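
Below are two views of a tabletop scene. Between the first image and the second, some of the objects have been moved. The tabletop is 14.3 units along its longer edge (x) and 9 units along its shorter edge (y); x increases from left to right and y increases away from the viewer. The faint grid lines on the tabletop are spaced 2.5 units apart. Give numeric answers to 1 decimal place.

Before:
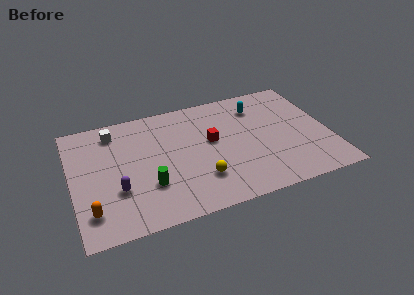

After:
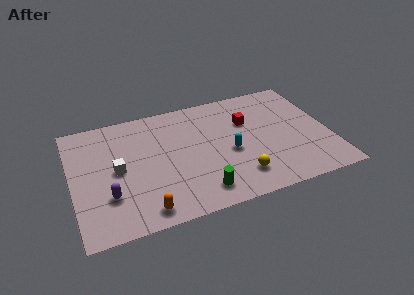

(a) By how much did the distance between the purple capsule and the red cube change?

+2.9

They were about 5.8 units apart before and 8.7 after — 2.9 units further apart.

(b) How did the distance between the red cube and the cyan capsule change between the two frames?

-1.0

Before: roughly 3.4 units apart; after: 2.4. That's 1.0 units closer together.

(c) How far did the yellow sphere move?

2.2

From (6.9, 2.4) to (9.0, 1.9), the yellow sphere covered √(2.1² + 0.5²) ≈ 2.2 units.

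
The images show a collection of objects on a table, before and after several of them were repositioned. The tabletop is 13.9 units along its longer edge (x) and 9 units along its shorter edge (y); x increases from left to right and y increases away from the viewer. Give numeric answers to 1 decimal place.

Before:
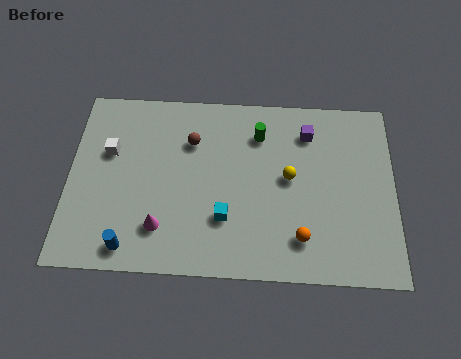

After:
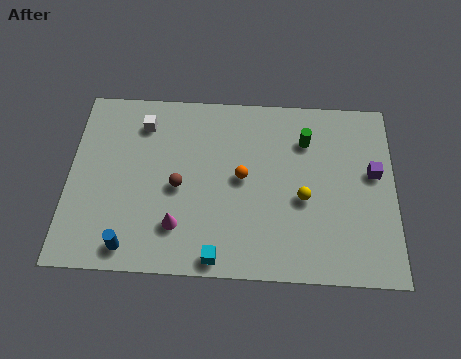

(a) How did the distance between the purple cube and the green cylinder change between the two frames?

+1.2

Before: roughly 2.1 units apart; after: 3.3. That's 1.2 units further apart.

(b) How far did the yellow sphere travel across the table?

1.2

From (9.4, 4.8) to (10.0, 3.8), the yellow sphere covered √(0.6² + 1.0²) ≈ 1.2 units.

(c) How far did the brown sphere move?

2.4

The brown sphere was near (5.2, 6.4) before and (4.7, 4.1) after, so it travelled √(0.5² + 2.3²) ≈ 2.4 units.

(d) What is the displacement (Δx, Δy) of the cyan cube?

(-0.3, -1.9)

The cyan cube was at about (6.7, 2.7) and moved to about (6.4, 0.8).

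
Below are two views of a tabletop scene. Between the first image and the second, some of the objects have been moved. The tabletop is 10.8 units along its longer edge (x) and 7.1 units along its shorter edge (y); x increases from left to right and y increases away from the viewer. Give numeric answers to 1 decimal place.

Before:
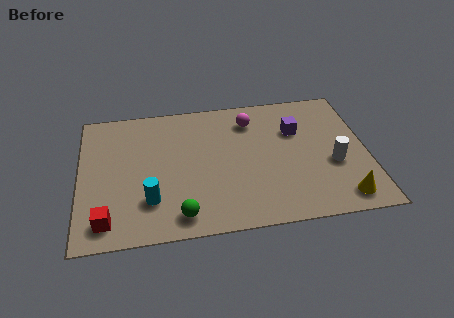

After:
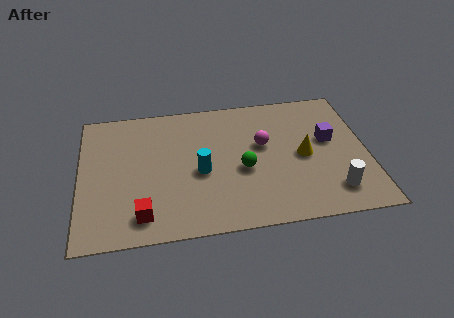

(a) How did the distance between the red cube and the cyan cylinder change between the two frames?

+1.1

Before: roughly 1.8 units apart; after: 2.9. That's 1.1 units further apart.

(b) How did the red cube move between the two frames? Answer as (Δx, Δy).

(1.3, 0.1)

The red cube was at about (1.0, 1.1) and moved to about (2.3, 1.2).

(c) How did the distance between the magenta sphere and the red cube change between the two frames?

-1.6

Before: roughly 7.1 units apart; after: 5.5. That's 1.6 units closer together.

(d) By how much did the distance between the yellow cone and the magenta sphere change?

-3.9

The distance was about 5.6 in the first image and 1.7 in the second, so they moved 3.9 units closer together.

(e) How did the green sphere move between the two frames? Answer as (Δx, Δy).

(2.4, 2.0)

From the two frames, the green sphere sits at roughly (3.7, 1.0) before and (6.1, 3.0) after.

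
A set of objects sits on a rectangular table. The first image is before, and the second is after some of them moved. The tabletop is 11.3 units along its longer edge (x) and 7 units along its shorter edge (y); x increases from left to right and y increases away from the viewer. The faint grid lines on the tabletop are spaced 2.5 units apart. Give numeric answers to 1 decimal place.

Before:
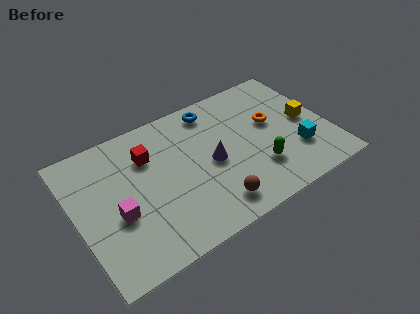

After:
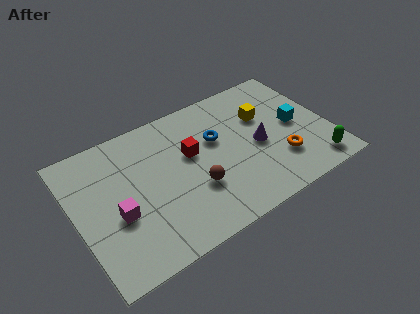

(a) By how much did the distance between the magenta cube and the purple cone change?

+2.1

Before: roughly 4.3 units apart; after: 6.4. That's 2.1 units further apart.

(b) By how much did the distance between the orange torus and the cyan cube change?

-0.4

Before: roughly 2.2 units apart; after: 1.8. That's 0.4 units closer together.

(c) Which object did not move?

the magenta cube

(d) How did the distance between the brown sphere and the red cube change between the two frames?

-2.6

The distance was about 4.4 in the first image and 1.8 in the second, so they moved 2.6 units closer together.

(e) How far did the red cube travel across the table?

2.0

The red cube was near (3.4, 5.0) before and (5.2, 4.2) after, so it travelled √(1.8² + 0.8²) ≈ 2.0 units.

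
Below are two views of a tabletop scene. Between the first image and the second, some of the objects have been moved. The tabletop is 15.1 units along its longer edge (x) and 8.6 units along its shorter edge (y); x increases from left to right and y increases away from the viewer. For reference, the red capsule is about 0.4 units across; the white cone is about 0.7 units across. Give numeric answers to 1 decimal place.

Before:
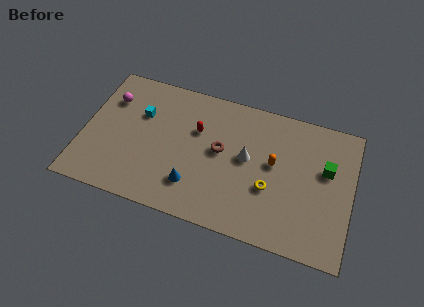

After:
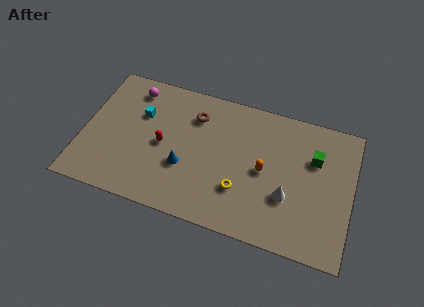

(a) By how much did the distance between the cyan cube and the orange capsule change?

-0.4

The distance was about 7.7 in the first image and 7.3 in the second, so they moved 0.4 units closer together.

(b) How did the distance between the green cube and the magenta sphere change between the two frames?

-1.8

They were about 12.3 units apart before and 10.5 after — 1.8 units closer together.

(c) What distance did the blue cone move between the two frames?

1.2

The blue cone was near (6.4, 2.1) before and (5.8, 3.1) after, so it travelled √(0.6² + 1.0²) ≈ 1.2 units.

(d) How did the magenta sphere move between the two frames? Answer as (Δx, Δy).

(1.2, 1.0)

The magenta sphere was at about (1.3, 6.2) and moved to about (2.5, 7.2).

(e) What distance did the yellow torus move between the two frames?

1.7

The yellow torus moved from about (10.6, 3.2) to (9.0, 2.6), a distance of √(1.6² + 0.6²) ≈ 1.7.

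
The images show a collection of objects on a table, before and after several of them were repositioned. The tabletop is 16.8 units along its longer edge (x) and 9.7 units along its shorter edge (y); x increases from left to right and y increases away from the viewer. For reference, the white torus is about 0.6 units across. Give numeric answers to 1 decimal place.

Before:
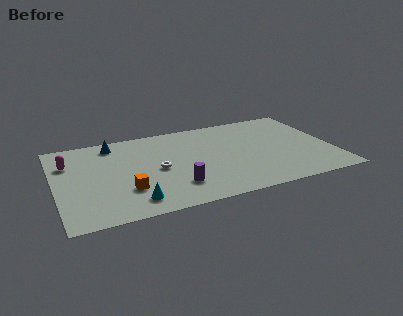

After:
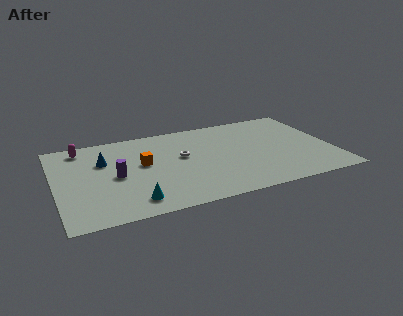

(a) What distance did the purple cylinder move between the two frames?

4.0

The purple cylinder was near (7.0, 2.4) before and (3.6, 4.6) after, so it travelled √(3.4² + 2.2²) ≈ 4.0 units.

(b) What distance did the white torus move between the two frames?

1.9

From (6.1, 4.6) to (7.7, 5.6), the white torus covered √(1.6² + 1.0²) ≈ 1.9 units.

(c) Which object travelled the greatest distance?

the purple cylinder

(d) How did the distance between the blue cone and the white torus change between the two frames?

+0.4

The distance was about 4.4 in the first image and 4.8 in the second, so they moved 0.4 units further apart.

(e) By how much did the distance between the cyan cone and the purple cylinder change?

+0.4

Before: roughly 2.7 units apart; after: 3.1. That's 0.4 units further apart.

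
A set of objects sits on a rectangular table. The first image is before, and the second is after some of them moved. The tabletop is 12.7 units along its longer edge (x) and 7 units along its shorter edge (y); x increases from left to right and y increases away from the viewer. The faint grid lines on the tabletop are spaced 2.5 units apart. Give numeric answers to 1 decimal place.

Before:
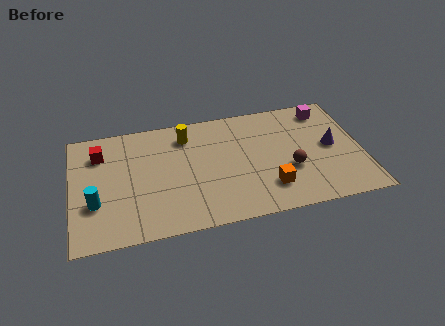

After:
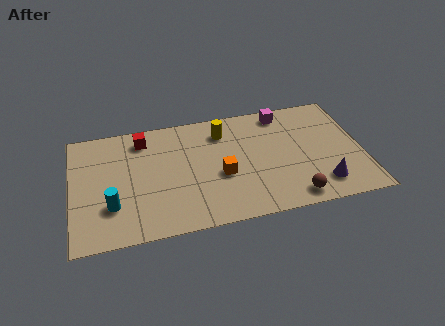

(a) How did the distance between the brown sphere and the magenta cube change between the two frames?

+1.4

The distance was about 3.8 in the first image and 5.2 in the second, so they moved 1.4 units further apart.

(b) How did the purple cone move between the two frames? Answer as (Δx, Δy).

(-0.6, -2.2)

From the two frames, the purple cone sits at roughly (11.4, 3.6) before and (10.8, 1.4) after.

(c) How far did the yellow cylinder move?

1.6

From (5.1, 5.6) to (6.7, 5.5), the yellow cylinder covered √(1.6² + 0.1²) ≈ 1.6 units.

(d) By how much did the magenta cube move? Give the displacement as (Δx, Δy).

(-1.9, 0.2)

The magenta cube started near (11.3, 5.9) and ended near (9.4, 6.1).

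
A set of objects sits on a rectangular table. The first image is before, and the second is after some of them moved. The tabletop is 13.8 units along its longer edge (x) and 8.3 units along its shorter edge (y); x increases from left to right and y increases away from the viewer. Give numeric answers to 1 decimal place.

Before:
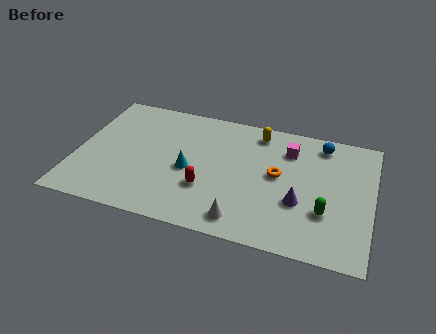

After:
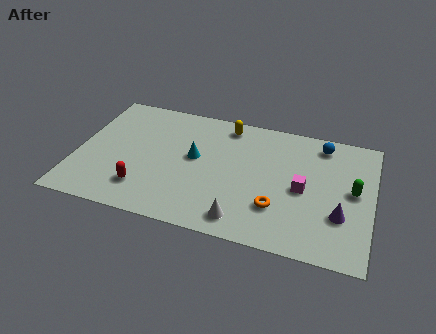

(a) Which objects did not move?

the white cone and the blue sphere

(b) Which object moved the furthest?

the red capsule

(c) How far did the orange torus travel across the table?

2.1

From (9.4, 4.5) to (9.5, 2.4), the orange torus covered √(0.1² + 2.1²) ≈ 2.1 units.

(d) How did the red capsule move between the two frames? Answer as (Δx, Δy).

(-2.9, -0.8)

From the two frames, the red capsule sits at roughly (6.2, 2.7) before and (3.3, 1.9) after.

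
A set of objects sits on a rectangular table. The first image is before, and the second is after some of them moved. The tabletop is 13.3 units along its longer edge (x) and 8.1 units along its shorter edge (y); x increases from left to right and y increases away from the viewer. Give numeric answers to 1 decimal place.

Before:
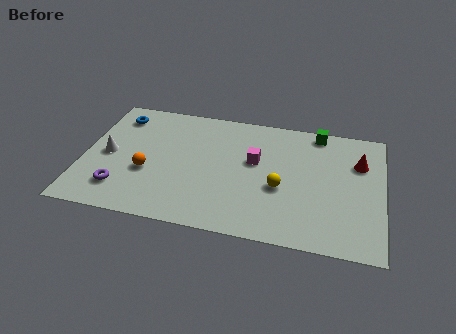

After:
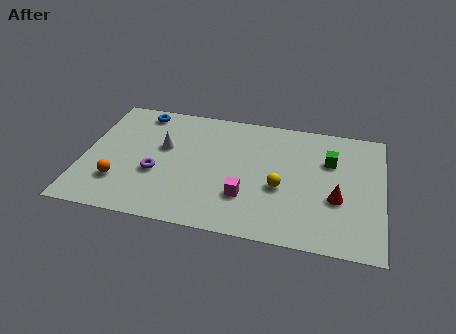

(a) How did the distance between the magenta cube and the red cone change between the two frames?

-0.6

Before: roughly 4.7 units apart; after: 4.1. That's 0.6 units closer together.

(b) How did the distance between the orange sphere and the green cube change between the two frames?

+1.3

They were about 8.5 units apart before and 9.8 after — 1.3 units further apart.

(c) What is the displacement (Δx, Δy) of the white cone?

(2.4, 1.0)

The white cone started near (1.1, 3.9) and ended near (3.5, 4.9).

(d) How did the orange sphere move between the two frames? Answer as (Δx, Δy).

(-1.2, -0.9)

The orange sphere started near (2.9, 3.1) and ended near (1.7, 2.2).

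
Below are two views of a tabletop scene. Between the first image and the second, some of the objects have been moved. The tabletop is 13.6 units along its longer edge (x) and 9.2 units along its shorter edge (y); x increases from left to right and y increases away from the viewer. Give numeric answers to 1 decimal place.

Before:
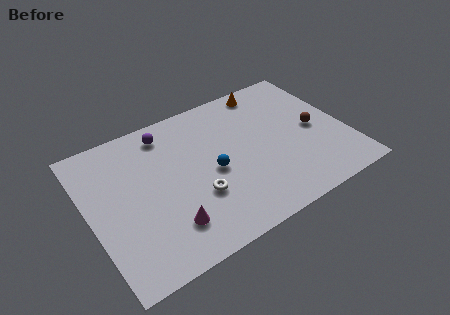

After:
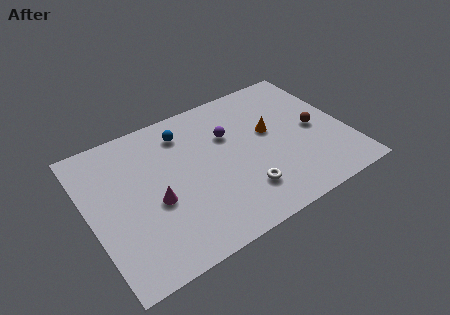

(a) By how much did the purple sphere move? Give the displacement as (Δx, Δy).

(3.1, -1.7)

The purple sphere started near (4.5, 7.8) and ended near (7.6, 6.1).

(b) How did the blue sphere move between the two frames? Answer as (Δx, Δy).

(-1.0, 3.2)

The blue sphere started near (6.4, 4.2) and ended near (5.4, 7.4).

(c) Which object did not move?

the brown sphere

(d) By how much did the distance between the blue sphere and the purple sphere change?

-1.5

They were about 4.1 units apart before and 2.6 after — 1.5 units closer together.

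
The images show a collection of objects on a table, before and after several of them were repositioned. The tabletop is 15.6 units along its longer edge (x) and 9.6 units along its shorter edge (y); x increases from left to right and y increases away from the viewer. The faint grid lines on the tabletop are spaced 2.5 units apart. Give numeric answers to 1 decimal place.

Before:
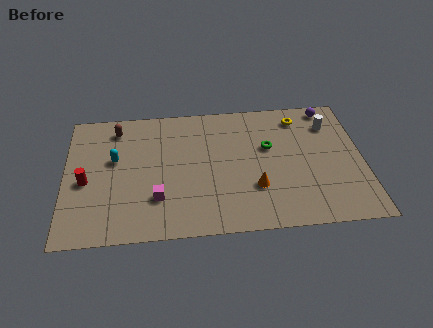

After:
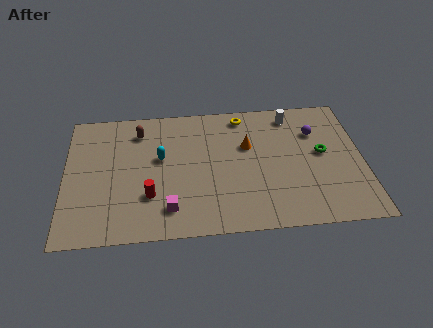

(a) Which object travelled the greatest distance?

the red cylinder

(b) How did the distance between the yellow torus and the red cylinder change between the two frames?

-4.5

The distance was about 11.9 in the first image and 7.4 in the second, so they moved 4.5 units closer together.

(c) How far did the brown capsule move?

1.2

From (2.7, 8.0) to (3.9, 7.7), the brown capsule covered √(1.2² + 0.3²) ≈ 1.2 units.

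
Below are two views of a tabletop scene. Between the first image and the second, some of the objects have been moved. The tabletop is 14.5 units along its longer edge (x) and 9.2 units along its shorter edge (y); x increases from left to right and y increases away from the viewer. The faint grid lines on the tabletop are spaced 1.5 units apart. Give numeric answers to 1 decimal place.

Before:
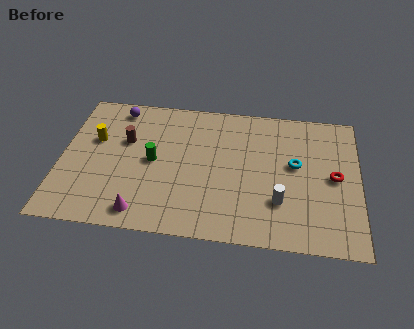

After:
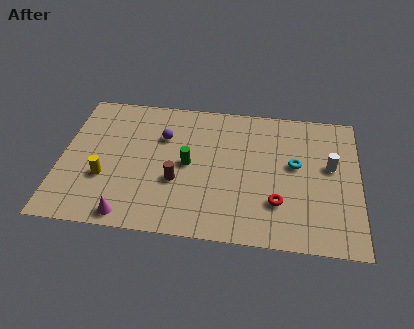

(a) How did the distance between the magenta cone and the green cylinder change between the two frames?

+1.2

Before: roughly 3.4 units apart; after: 4.6. That's 1.2 units further apart.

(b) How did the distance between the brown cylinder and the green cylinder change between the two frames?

-0.5

The distance was about 1.8 in the first image and 1.3 in the second, so they moved 0.5 units closer together.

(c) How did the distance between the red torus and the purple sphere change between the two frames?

-4.4

They were about 11.2 units apart before and 6.8 after — 4.4 units closer together.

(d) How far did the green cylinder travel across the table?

1.7

The green cylinder was near (4.5, 4.6) before and (6.2, 4.6) after, so it travelled √(1.7² + 0.0²) ≈ 1.7 units.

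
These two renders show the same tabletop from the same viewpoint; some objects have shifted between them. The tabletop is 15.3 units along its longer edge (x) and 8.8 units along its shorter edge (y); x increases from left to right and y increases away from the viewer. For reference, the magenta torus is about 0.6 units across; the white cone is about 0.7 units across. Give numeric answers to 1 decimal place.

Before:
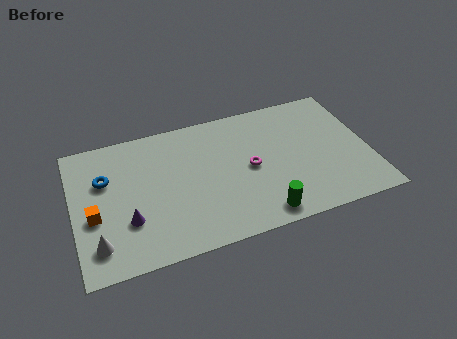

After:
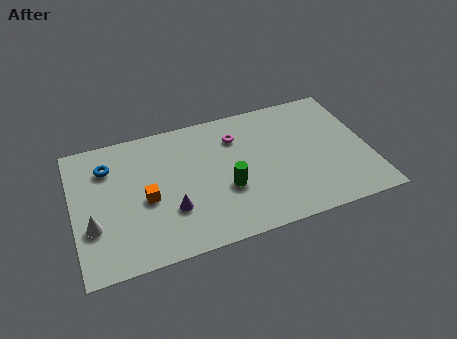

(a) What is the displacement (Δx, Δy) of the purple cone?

(2.2, 0.0)

From the two frames, the purple cone sits at roughly (2.7, 2.8) before and (4.9, 2.8) after.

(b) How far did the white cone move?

1.2

The white cone was near (1.1, 1.8) before and (0.9, 3.0) after, so it travelled √(0.2² + 1.2²) ≈ 1.2 units.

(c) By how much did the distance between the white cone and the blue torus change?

-0.3

Before: roughly 4.0 units apart; after: 3.7. That's 0.3 units closer together.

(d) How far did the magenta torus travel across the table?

2.4

The magenta torus moved from about (9.1, 4.3) to (8.6, 6.6), a distance of √(0.5² + 2.3²) ≈ 2.4.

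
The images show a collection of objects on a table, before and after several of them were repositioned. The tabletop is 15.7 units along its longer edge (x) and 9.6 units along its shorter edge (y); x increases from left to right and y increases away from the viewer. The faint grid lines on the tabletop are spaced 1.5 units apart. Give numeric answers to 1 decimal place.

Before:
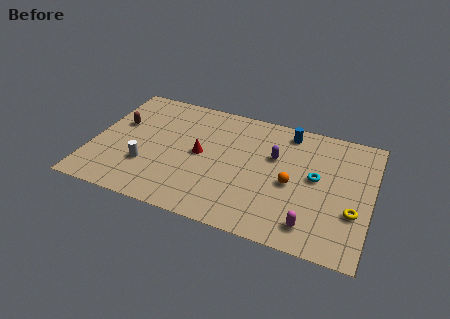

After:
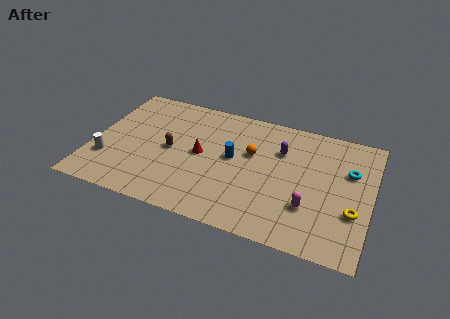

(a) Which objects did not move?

the red cone and the yellow torus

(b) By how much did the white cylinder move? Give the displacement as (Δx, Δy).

(-2.2, -0.2)

The white cylinder was at about (3.2, 3.0) and moved to about (1.0, 2.8).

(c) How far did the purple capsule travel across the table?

0.7

The purple capsule moved from about (10.2, 6.1) to (10.5, 6.7), a distance of √(0.3² + 0.6²) ≈ 0.7.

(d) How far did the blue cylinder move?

4.2

The blue cylinder was near (10.8, 8.3) before and (7.9, 5.2) after, so it travelled √(2.9² + 3.1²) ≈ 4.2 units.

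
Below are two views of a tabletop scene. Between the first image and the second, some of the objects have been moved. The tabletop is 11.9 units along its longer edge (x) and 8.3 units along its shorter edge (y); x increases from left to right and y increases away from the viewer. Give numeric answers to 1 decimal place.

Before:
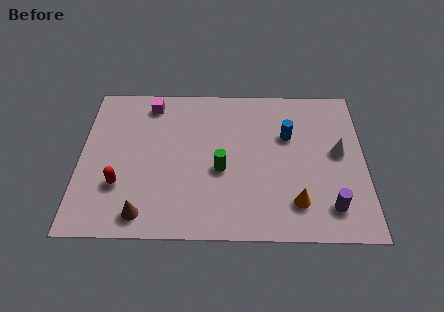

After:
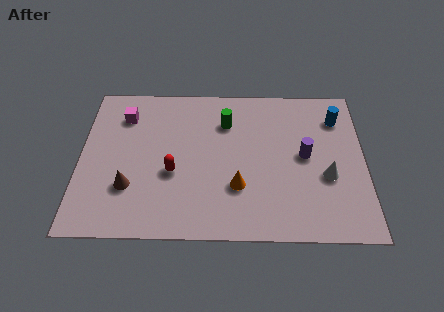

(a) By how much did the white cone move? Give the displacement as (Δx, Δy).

(-0.5, -1.3)

The white cone was at about (10.8, 4.5) and moved to about (10.3, 3.2).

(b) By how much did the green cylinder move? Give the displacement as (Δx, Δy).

(0.2, 2.6)

From the two frames, the green cylinder sits at roughly (5.9, 3.5) before and (6.1, 6.1) after.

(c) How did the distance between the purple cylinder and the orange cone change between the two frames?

+1.9

The distance was about 1.4 in the first image and 3.3 in the second, so they moved 1.9 units further apart.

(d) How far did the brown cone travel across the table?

1.5

The brown cone was near (2.7, 1.1) before and (2.1, 2.5) after, so it travelled √(0.6² + 1.4²) ≈ 1.5 units.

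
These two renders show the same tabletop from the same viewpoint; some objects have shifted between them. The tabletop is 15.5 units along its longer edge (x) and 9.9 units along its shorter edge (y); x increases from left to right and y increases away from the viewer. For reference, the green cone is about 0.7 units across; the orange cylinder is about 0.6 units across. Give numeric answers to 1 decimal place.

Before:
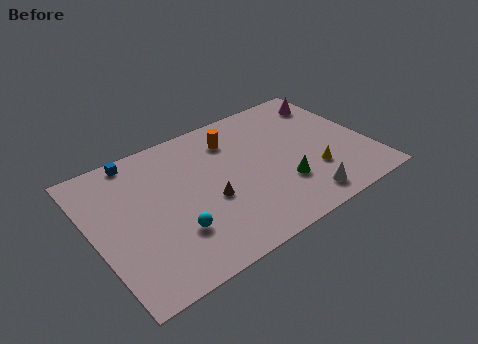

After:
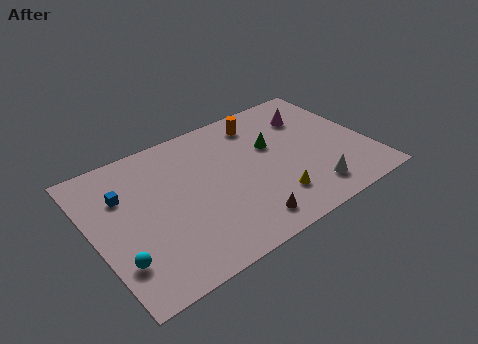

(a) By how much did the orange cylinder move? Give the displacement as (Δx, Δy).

(1.7, 0.5)

From the two frames, the orange cylinder sits at roughly (8.3, 7.7) before and (10.0, 8.2) after.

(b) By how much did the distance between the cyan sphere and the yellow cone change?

+0.6

They were about 8.0 units apart before and 8.6 after — 0.6 units further apart.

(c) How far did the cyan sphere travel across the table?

3.1

The cyan sphere moved from about (4.1, 2.9) to (1.0, 2.6), a distance of √(3.1² + 0.3²) ≈ 3.1.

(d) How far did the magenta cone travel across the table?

1.6

From (14.2, 8.0) to (12.8, 7.3), the magenta cone covered √(1.4² + 0.7²) ≈ 1.6 units.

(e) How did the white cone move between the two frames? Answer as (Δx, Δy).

(0.6, 0.4)

The white cone started near (11.1, 1.4) and ended near (11.7, 1.8).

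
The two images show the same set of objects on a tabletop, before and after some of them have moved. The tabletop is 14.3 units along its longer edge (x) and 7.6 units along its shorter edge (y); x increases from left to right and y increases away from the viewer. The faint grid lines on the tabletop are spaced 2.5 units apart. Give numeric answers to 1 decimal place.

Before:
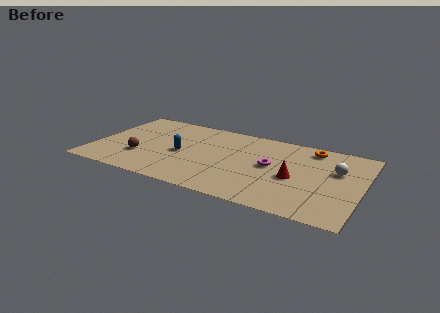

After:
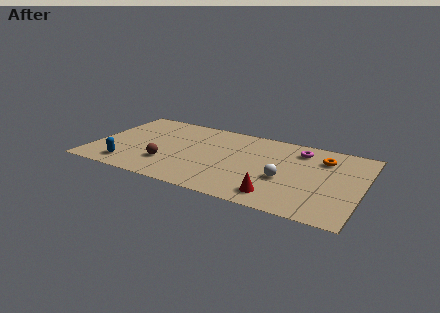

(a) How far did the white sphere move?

3.2

The white sphere moved from about (12.9, 4.8) to (10.3, 3.0), a distance of √(2.6² + 1.8²) ≈ 3.2.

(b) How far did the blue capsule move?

3.4

The blue capsule was near (4.7, 3.5) before and (2.1, 1.3) after, so it travelled √(2.6² + 2.2²) ≈ 3.4 units.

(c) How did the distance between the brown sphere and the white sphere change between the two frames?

-4.3

The distance was about 10.6 in the first image and 6.3 in the second, so they moved 4.3 units closer together.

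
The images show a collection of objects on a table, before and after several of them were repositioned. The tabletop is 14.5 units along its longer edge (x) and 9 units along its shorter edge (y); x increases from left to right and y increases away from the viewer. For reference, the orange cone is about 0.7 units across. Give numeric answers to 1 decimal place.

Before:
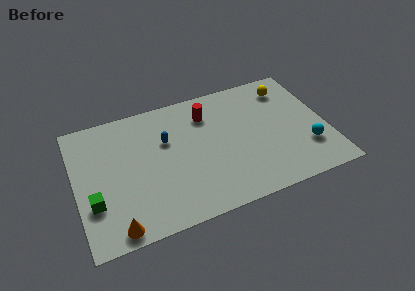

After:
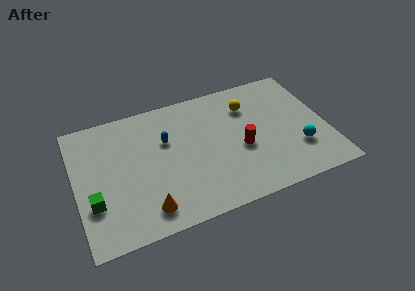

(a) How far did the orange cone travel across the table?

1.9

From (2.0, 0.9) to (3.8, 1.5), the orange cone covered √(1.8² + 0.6²) ≈ 1.9 units.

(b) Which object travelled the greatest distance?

the red cylinder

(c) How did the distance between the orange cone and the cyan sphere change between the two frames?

-2.3

They were about 11.3 units apart before and 9.0 after — 2.3 units closer together.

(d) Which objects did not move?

the blue capsule and the green cube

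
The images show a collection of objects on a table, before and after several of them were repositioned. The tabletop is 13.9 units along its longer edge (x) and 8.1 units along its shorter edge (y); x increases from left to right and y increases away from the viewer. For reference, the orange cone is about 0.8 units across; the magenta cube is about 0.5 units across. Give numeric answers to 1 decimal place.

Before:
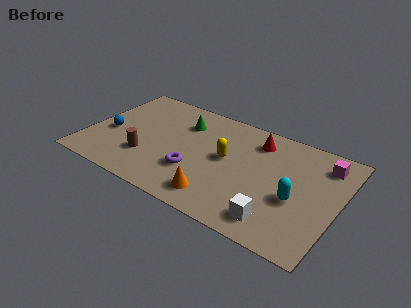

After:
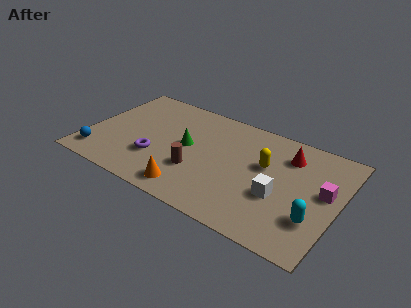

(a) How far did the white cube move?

1.7

From (10.9, 1.4) to (10.8, 3.1), the white cube covered √(0.1² + 1.7²) ≈ 1.7 units.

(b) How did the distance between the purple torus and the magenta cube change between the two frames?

+1.6

Before: roughly 7.7 units apart; after: 9.3. That's 1.6 units further apart.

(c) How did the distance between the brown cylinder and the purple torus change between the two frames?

-0.4

They were about 2.7 units apart before and 2.3 after — 0.4 units closer together.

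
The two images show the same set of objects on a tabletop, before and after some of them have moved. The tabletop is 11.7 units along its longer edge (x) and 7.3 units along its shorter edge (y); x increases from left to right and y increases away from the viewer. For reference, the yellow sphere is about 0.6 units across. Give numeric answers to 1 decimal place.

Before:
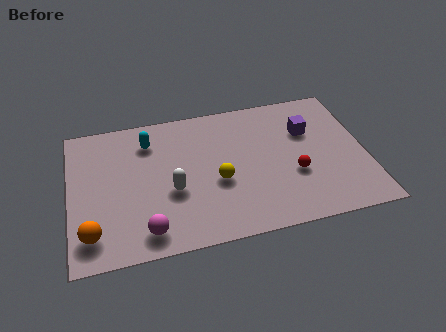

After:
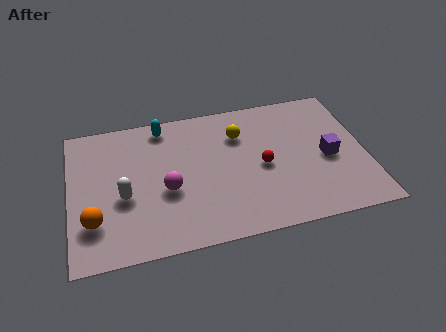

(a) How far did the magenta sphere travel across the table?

2.1

The magenta sphere was near (2.9, 1.1) before and (3.8, 3.0) after, so it travelled √(0.9² + 1.9²) ≈ 2.1 units.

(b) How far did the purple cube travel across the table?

1.7

From (9.5, 4.9) to (10.2, 3.3), the purple cube covered √(0.7² + 1.6²) ≈ 1.7 units.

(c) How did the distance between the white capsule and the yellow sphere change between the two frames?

+3.4

The distance was about 1.8 in the first image and 5.2 in the second, so they moved 3.4 units further apart.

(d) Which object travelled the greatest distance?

the yellow sphere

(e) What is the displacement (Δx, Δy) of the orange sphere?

(0.1, 0.6)

The orange sphere was at about (0.8, 1.4) and moved to about (0.9, 2.0).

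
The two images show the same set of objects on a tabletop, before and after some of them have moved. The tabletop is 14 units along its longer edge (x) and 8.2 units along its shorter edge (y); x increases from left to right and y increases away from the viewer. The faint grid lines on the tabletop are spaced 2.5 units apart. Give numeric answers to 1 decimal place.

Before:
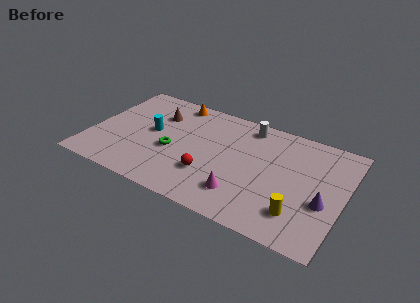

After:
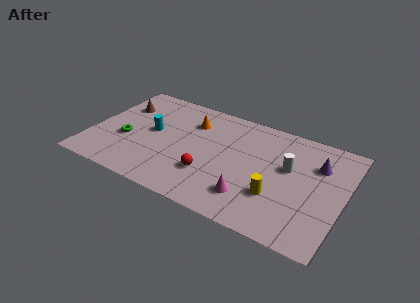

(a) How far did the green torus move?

2.6

The green torus was near (4.6, 3.4) before and (2.0, 3.2) after, so it travelled √(2.6² + 0.2²) ≈ 2.6 units.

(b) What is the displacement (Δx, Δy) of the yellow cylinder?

(-1.3, 0.7)

The yellow cylinder was at about (11.8, 1.9) and moved to about (10.5, 2.6).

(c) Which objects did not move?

the cyan cylinder and the red sphere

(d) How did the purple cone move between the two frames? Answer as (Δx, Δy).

(-0.6, 2.6)

The purple cone was at about (13.0, 3.2) and moved to about (12.4, 5.8).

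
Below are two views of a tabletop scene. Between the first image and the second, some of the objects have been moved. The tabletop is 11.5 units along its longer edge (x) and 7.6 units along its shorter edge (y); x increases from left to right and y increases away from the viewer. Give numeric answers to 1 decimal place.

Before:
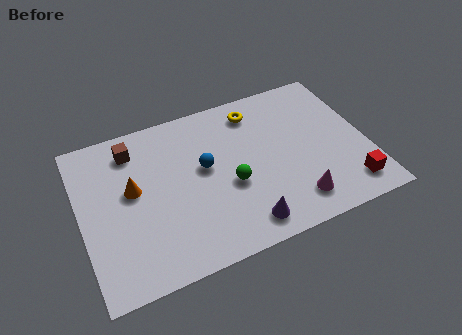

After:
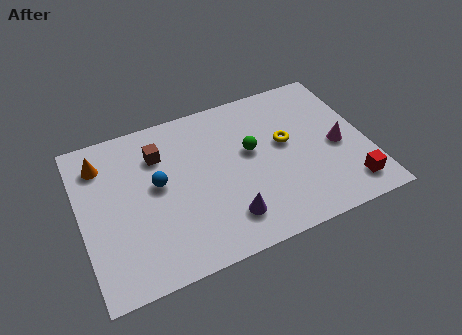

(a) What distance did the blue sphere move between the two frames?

1.9

From (5.0, 4.3) to (3.1, 4.2), the blue sphere covered √(1.9² + 0.1²) ≈ 1.9 units.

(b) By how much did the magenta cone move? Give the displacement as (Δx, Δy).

(2.0, 2.0)

From the two frames, the magenta cone sits at roughly (8.3, 1.4) before and (10.3, 3.4) after.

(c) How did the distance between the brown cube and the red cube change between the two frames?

-1.2

Before: roughly 9.6 units apart; after: 8.4. That's 1.2 units closer together.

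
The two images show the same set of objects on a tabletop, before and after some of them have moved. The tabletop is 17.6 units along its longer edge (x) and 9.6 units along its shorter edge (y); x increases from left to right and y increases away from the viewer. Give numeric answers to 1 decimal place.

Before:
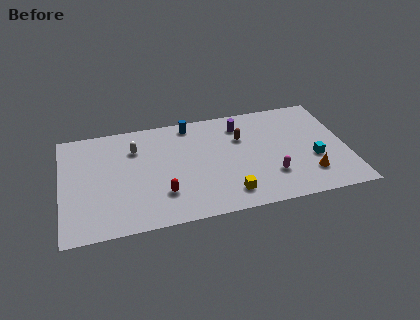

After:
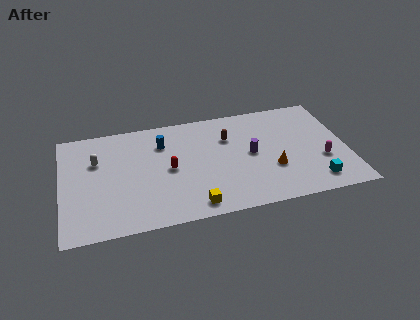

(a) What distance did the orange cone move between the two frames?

2.4

The orange cone moved from about (15.1, 2.3) to (12.9, 3.3), a distance of √(2.2² + 1.0²) ≈ 2.4.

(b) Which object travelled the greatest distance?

the magenta capsule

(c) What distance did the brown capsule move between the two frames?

0.8

The brown capsule moved from about (11.2, 6.5) to (10.4, 6.7), a distance of √(0.8² + 0.2²) ≈ 0.8.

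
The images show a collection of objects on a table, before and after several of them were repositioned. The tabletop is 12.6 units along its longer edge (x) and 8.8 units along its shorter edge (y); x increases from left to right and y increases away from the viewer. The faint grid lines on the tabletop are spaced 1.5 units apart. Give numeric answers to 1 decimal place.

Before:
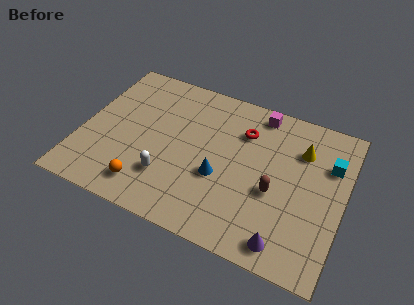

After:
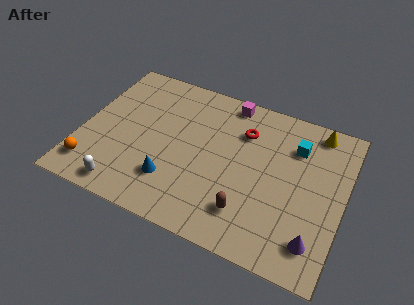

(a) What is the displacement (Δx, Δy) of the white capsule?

(-1.9, -1.4)

The white capsule started near (4.4, 2.4) and ended near (2.5, 1.0).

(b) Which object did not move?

the red torus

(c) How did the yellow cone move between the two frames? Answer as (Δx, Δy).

(0.6, 1.4)

The yellow cone was at about (10.4, 6.4) and moved to about (11.0, 7.8).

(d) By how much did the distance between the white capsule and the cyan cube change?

+1.1

They were about 8.3 units apart before and 9.4 after — 1.1 units further apart.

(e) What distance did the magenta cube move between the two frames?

1.5

The magenta cube moved from about (8.2, 7.8) to (6.7, 7.9), a distance of √(1.5² + 0.1²) ≈ 1.5.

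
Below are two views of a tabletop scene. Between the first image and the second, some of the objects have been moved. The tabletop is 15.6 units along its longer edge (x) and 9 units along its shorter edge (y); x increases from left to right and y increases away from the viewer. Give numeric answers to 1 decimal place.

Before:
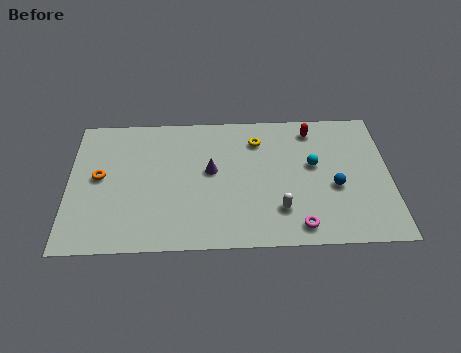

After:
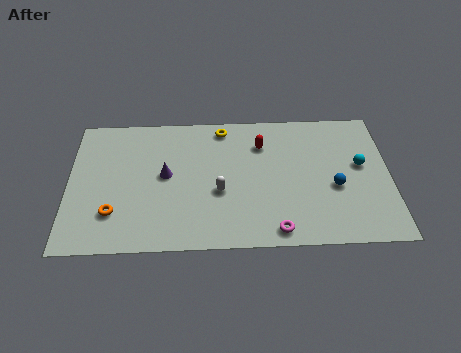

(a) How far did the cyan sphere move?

2.3

The cyan sphere moved from about (11.9, 5.2) to (14.2, 5.1), a distance of √(2.3² + 0.1²) ≈ 2.3.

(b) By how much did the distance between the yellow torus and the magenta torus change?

+1.2

They were about 6.1 units apart before and 7.3 after — 1.2 units further apart.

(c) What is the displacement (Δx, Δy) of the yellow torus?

(-1.7, 0.9)

The yellow torus started near (9.2, 7.0) and ended near (7.5, 7.9).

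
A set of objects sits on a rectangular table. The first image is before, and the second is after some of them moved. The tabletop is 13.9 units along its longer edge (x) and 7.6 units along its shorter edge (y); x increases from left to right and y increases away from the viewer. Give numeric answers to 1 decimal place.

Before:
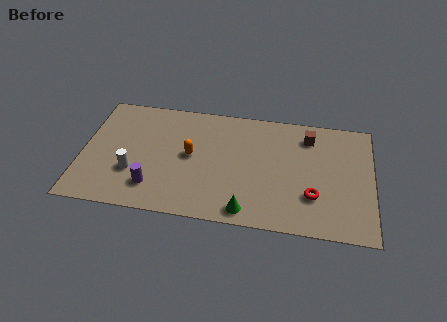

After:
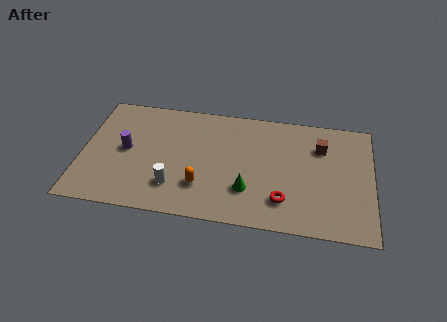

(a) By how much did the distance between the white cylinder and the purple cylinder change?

+1.8

They were about 1.3 units apart before and 3.1 after — 1.8 units further apart.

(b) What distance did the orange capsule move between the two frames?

2.0

The orange capsule moved from about (5.2, 4.0) to (5.8, 2.1), a distance of √(0.6² + 1.9²) ≈ 2.0.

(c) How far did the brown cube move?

0.8

The brown cube moved from about (10.8, 6.1) to (11.4, 5.5), a distance of √(0.6² + 0.6²) ≈ 0.8.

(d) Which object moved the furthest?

the purple cylinder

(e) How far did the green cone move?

1.3

The green cone moved from about (8.0, 0.9) to (8.0, 2.2), a distance of √(0.0² + 1.3²) ≈ 1.3.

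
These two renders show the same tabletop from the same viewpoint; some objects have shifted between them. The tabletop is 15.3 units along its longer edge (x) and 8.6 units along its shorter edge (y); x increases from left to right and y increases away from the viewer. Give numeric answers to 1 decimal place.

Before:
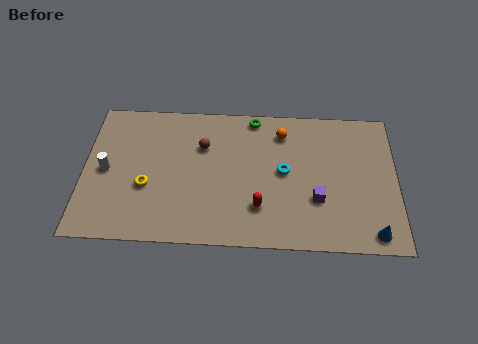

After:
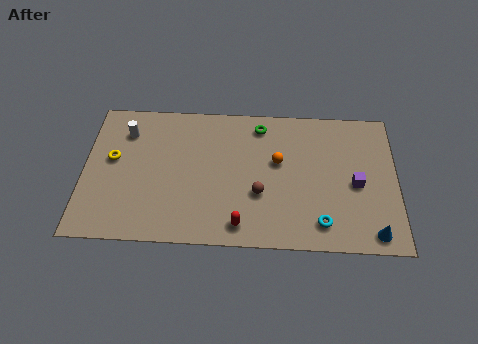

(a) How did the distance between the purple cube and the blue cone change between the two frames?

-0.3

The distance was about 3.3 in the first image and 3.0 in the second, so they moved 0.3 units closer together.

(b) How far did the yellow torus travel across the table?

2.3

The yellow torus moved from about (3.1, 3.3) to (1.4, 4.9), a distance of √(1.7² + 1.6²) ≈ 2.3.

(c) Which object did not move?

the blue cone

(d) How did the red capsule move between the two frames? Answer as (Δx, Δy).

(-0.9, -1.1)

The red capsule started near (8.6, 2.3) and ended near (7.7, 1.2).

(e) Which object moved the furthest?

the brown sphere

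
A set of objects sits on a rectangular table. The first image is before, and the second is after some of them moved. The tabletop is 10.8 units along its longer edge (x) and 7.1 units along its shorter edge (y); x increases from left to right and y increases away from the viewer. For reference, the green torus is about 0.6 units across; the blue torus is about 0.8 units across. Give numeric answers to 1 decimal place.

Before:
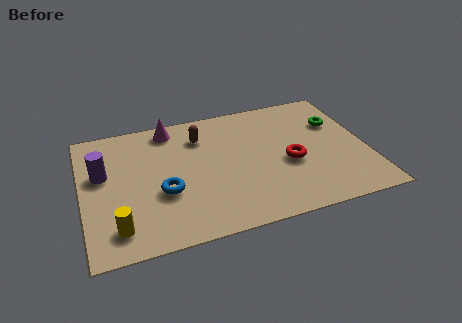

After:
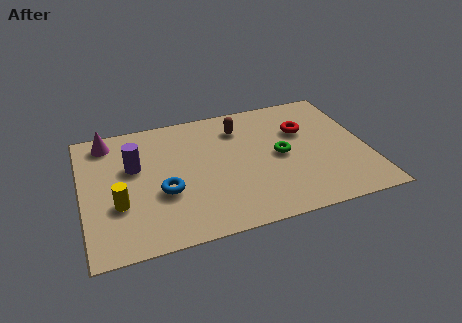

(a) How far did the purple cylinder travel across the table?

1.2

The purple cylinder was near (0.8, 4.3) before and (2.0, 4.4) after, so it travelled √(1.2² + 0.1²) ≈ 1.2 units.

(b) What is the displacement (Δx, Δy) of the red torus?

(0.7, 1.7)

From the two frames, the red torus sits at roughly (7.8, 3.0) before and (8.5, 4.7) after.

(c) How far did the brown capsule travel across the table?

1.5

From (4.6, 5.4) to (6.1, 5.5), the brown capsule covered √(1.5² + 0.1²) ≈ 1.5 units.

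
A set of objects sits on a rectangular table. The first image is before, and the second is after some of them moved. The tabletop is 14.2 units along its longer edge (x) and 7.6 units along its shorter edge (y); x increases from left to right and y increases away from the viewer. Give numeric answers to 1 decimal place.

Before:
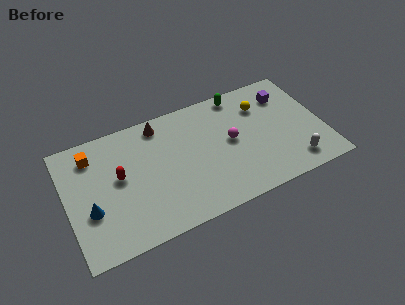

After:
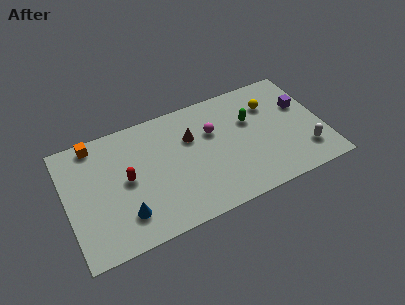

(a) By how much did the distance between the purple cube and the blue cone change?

-1.0

Before: roughly 11.6 units apart; after: 10.6. That's 1.0 units closer together.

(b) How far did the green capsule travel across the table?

1.9

The green capsule moved from about (9.9, 6.8) to (10.3, 4.9), a distance of √(0.4² + 1.9²) ≈ 1.9.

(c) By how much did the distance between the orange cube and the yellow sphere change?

+0.4

They were about 9.4 units apart before and 9.8 after — 0.4 units further apart.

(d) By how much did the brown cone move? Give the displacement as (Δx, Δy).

(1.6, -1.5)

The brown cone started near (5.4, 6.6) and ended near (7.0, 5.1).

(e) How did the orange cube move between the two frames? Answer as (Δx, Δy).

(0.2, 0.7)

The orange cube was at about (1.6, 6.1) and moved to about (1.8, 6.8).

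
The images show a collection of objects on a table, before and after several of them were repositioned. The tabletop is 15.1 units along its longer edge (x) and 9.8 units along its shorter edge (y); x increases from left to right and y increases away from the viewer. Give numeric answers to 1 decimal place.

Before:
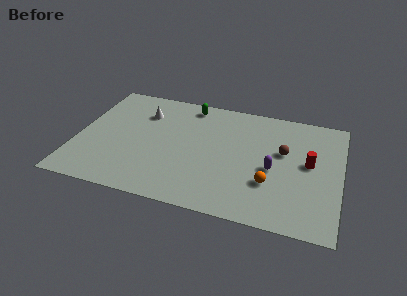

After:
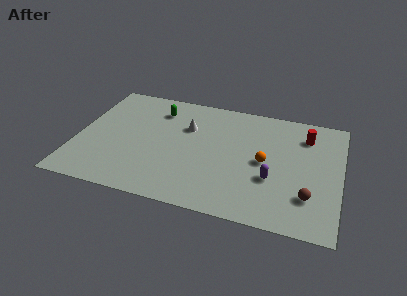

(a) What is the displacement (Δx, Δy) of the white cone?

(2.6, -0.6)

From the two frames, the white cone sits at roughly (3.6, 7.2) before and (6.2, 6.6) after.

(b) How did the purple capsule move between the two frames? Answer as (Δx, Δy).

(0.0, -0.8)

The purple capsule started near (11.3, 4.3) and ended near (11.3, 3.5).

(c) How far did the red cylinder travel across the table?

2.3

From (13.3, 5.3) to (13.0, 7.6), the red cylinder covered √(0.3² + 2.3²) ≈ 2.3 units.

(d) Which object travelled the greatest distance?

the brown sphere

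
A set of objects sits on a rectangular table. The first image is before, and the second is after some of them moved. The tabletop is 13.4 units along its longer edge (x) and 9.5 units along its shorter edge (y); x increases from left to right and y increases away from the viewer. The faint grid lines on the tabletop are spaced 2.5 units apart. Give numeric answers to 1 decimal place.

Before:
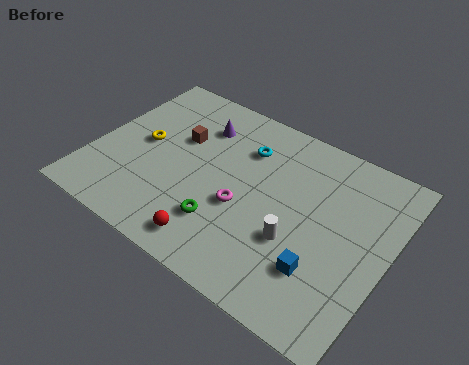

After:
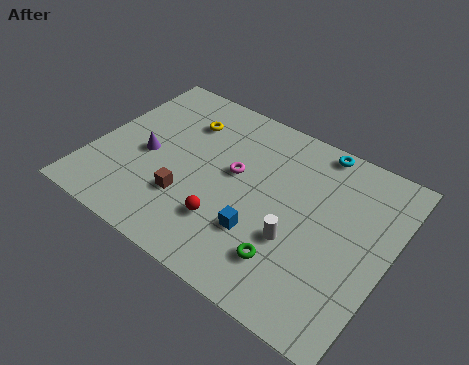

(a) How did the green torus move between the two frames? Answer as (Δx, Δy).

(3.0, -0.3)

The green torus started near (6.4, 2.5) and ended near (9.4, 2.2).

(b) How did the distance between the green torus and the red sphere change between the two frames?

+1.7

The distance was about 1.2 in the first image and 2.9 in the second, so they moved 1.7 units further apart.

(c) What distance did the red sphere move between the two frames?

1.3

The red sphere was near (6.2, 1.3) before and (6.5, 2.6) after, so it travelled √(0.3² + 1.3²) ≈ 1.3 units.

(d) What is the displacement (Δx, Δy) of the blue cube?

(-2.8, 0.3)

The blue cube started near (10.8, 2.6) and ended near (8.0, 2.9).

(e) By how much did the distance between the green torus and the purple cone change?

+2.2

They were about 5.1 units apart before and 7.3 after — 2.2 units further apart.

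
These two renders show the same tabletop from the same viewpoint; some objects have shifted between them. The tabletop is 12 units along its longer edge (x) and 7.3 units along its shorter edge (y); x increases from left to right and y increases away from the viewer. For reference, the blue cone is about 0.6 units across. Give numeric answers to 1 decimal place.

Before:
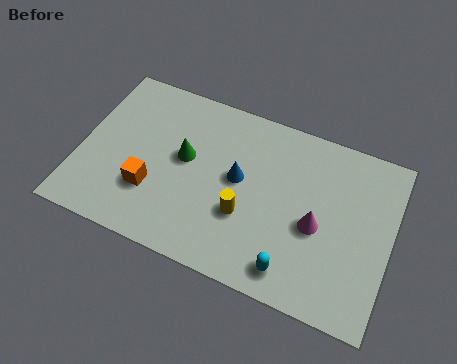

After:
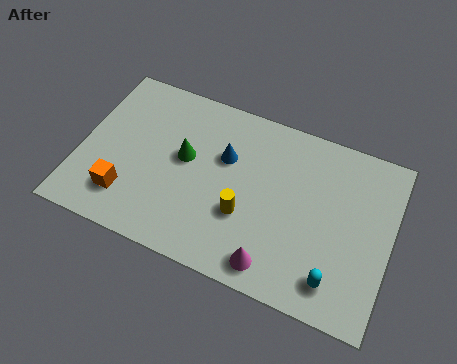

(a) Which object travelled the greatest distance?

the magenta cone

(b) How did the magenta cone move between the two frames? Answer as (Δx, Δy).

(-1.4, -2.2)

The magenta cone was at about (9.2, 3.2) and moved to about (7.8, 1.0).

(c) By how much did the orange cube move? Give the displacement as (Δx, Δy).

(-0.9, -0.6)

The orange cube was at about (2.9, 2.3) and moved to about (2.0, 1.7).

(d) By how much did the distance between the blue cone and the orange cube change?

+1.0

They were about 3.6 units apart before and 4.6 after — 1.0 units further apart.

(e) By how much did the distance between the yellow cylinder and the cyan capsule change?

+1.3

They were about 2.5 units apart before and 3.8 after — 1.3 units further apart.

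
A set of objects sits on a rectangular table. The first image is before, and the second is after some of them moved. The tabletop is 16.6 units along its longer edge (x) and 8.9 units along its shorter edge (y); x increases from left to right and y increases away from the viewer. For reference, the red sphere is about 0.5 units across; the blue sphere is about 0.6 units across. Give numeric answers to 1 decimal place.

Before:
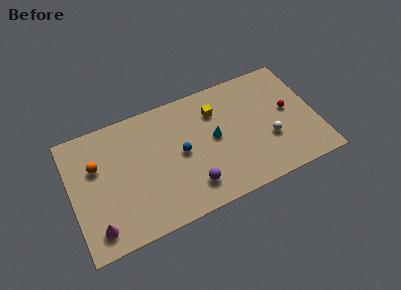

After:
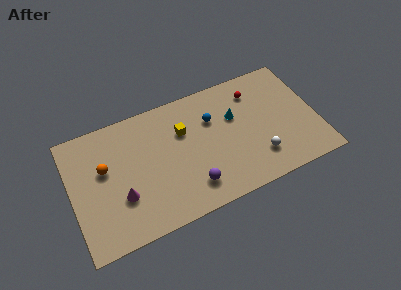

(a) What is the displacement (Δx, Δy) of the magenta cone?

(1.8, 1.5)

The magenta cone started near (1.4, 1.5) and ended near (3.2, 3.0).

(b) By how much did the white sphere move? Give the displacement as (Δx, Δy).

(-0.9, -1.0)

The white sphere started near (13.3, 3.2) and ended near (12.4, 2.2).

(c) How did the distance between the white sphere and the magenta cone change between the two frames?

-2.8

They were about 12.0 units apart before and 9.2 after — 2.8 units closer together.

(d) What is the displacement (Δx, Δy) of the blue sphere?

(2.3, 1.6)

From the two frames, the blue sphere sits at roughly (7.4, 4.5) before and (9.7, 6.1) after.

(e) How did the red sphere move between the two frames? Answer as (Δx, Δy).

(-2.1, 2.2)

The red sphere started near (14.8, 4.8) and ended near (12.7, 7.0).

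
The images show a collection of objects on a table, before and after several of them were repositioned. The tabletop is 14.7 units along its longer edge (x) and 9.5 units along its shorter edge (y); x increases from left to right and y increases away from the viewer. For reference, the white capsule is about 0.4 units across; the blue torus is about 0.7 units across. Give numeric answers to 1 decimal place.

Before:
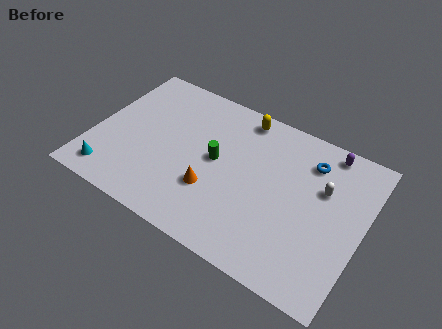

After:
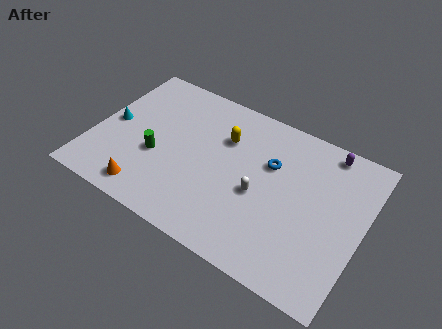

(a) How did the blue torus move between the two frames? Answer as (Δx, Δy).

(-2.0, -1.2)

The blue torus started near (11.5, 7.4) and ended near (9.5, 6.2).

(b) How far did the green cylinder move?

3.4

The green cylinder was near (6.7, 5.0) before and (3.6, 3.7) after, so it travelled √(3.1² + 1.3²) ≈ 3.4 units.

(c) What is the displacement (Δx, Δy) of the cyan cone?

(-0.5, 3.3)

From the two frames, the cyan cone sits at roughly (1.4, 1.4) before and (0.9, 4.7) after.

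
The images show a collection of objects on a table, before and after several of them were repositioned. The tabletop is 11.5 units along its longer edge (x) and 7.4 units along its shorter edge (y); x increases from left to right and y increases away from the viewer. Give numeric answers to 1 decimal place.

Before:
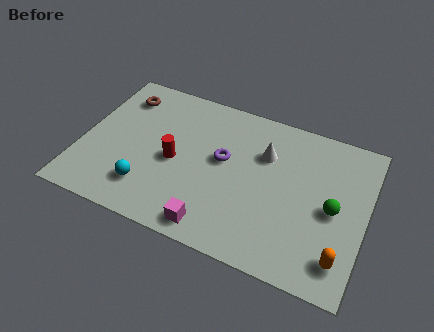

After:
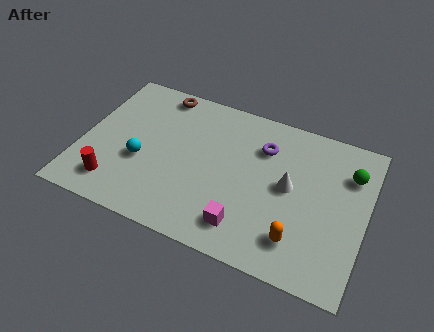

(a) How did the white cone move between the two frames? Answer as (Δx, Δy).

(1.1, -1.2)

From the two frames, the white cone sits at roughly (7.3, 5.1) before and (8.4, 3.9) after.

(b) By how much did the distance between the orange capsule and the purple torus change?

-1.5

The distance was about 5.7 in the first image and 4.2 in the second, so they moved 1.5 units closer together.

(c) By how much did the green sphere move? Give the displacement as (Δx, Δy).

(0.5, 1.9)

From the two frames, the green sphere sits at roughly (10.2, 3.5) before and (10.7, 5.4) after.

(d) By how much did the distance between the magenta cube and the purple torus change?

+0.7

The distance was about 3.3 in the first image and 4.0 in the second, so they moved 0.7 units further apart.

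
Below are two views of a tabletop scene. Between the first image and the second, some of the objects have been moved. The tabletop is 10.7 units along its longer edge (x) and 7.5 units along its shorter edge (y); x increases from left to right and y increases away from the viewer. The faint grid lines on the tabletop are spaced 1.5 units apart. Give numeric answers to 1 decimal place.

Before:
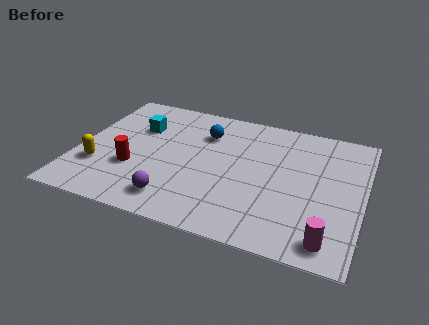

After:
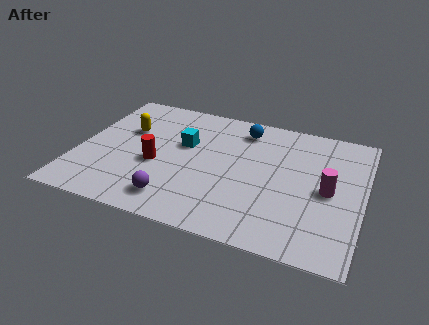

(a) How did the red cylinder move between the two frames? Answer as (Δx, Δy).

(0.8, 0.5)

The red cylinder started near (2.2, 2.6) and ended near (3.0, 3.1).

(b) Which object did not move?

the purple sphere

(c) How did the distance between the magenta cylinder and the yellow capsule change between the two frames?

-1.0

The distance was about 8.8 in the first image and 7.8 in the second, so they moved 1.0 units closer together.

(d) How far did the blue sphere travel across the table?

1.6

The blue sphere was near (4.6, 5.5) before and (6.0, 6.2) after, so it travelled √(1.4² + 0.7²) ≈ 1.6 units.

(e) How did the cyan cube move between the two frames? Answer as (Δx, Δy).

(1.8, -0.5)

From the two frames, the cyan cube sits at roughly (2.1, 5.1) before and (3.9, 4.6) after.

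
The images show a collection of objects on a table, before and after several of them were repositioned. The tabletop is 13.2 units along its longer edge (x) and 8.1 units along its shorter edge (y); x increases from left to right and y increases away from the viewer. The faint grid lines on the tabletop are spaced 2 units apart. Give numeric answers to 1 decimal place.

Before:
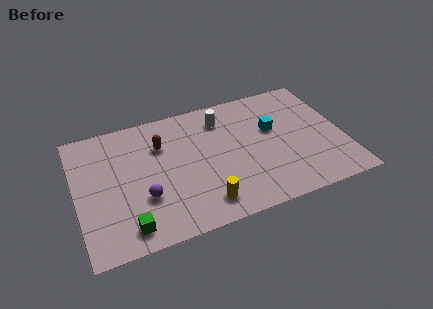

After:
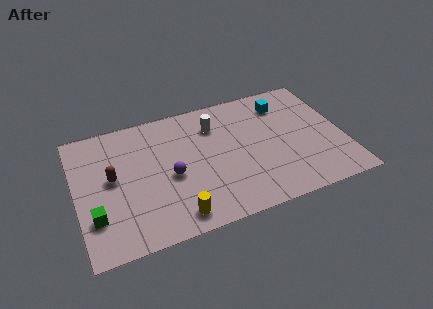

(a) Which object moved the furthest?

the brown capsule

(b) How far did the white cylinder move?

0.5

From (7.4, 6.4) to (7.0, 6.1), the white cylinder covered √(0.4² + 0.3²) ≈ 0.5 units.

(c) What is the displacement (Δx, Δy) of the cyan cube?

(0.7, 1.5)

The cyan cube started near (9.8, 4.9) and ended near (10.5, 6.4).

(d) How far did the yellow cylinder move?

1.4

The yellow cylinder was near (6.0, 1.4) before and (4.6, 1.1) after, so it travelled √(1.4² + 0.3²) ≈ 1.4 units.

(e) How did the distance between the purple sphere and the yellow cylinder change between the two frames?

-0.6

Before: roughly 3.1 units apart; after: 2.5. That's 0.6 units closer together.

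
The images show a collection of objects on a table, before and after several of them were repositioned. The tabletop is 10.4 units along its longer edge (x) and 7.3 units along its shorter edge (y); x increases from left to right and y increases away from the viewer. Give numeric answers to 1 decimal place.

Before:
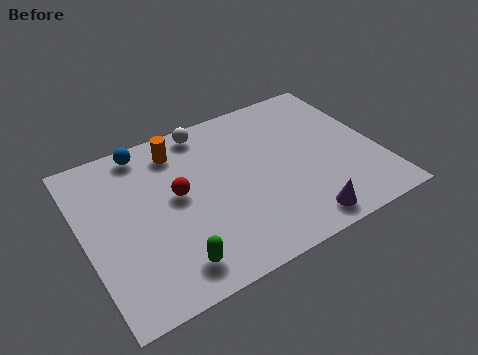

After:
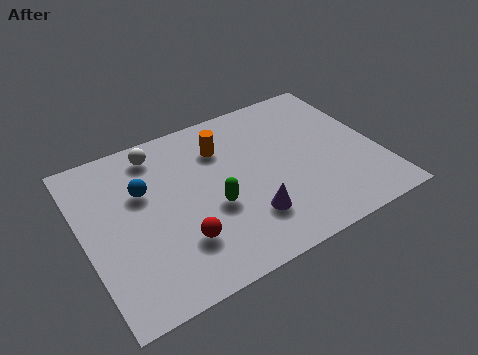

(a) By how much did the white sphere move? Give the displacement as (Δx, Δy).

(-1.8, -0.3)

The white sphere started near (4.7, 6.5) and ended near (2.9, 6.2).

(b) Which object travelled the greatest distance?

the green capsule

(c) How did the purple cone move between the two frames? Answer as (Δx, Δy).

(-1.7, 1.0)

From the two frames, the purple cone sits at roughly (7.2, 0.9) before and (5.5, 1.9) after.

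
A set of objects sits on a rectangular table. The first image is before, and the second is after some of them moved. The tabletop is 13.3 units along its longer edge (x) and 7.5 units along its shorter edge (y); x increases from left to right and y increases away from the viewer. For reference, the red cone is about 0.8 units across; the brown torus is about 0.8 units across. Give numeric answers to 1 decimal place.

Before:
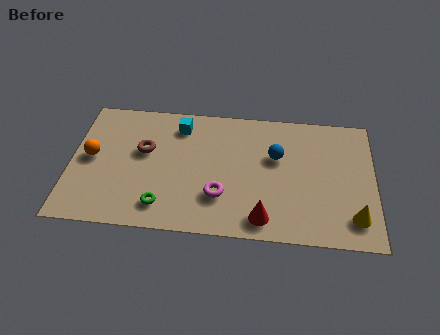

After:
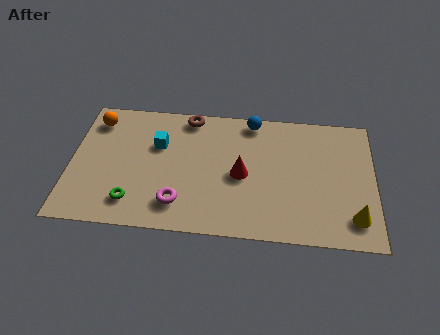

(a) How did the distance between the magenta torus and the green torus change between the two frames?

-0.6

The distance was about 2.6 in the first image and 2.0 in the second, so they moved 0.6 units closer together.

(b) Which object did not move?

the yellow cone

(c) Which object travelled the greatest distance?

the brown torus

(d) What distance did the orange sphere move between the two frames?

2.2

The orange sphere was near (0.9, 3.9) before and (1.0, 6.1) after, so it travelled √(0.1² + 2.2²) ≈ 2.2 units.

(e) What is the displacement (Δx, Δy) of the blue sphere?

(-1.1, 2.0)

From the two frames, the blue sphere sits at roughly (9.0, 4.7) before and (7.9, 6.7) after.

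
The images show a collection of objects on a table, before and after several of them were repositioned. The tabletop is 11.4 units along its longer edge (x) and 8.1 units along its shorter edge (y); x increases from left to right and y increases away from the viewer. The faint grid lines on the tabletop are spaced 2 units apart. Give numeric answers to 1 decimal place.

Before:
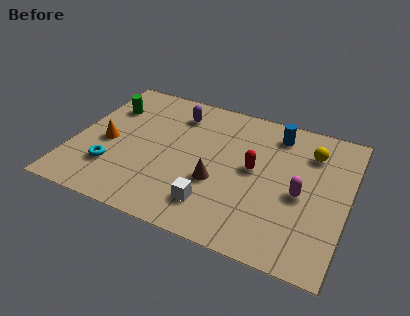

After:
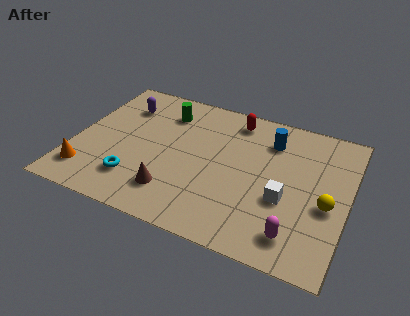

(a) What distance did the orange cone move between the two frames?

2.1

The orange cone moved from about (1.4, 3.6) to (0.8, 1.6), a distance of √(0.6² + 2.0²) ≈ 2.1.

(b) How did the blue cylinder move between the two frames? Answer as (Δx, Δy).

(-0.2, -0.5)

The blue cylinder started near (8.2, 6.7) and ended near (8.0, 6.2).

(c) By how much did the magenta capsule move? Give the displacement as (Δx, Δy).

(0.0, -2.2)

The magenta capsule was at about (9.5, 3.6) and moved to about (9.5, 1.4).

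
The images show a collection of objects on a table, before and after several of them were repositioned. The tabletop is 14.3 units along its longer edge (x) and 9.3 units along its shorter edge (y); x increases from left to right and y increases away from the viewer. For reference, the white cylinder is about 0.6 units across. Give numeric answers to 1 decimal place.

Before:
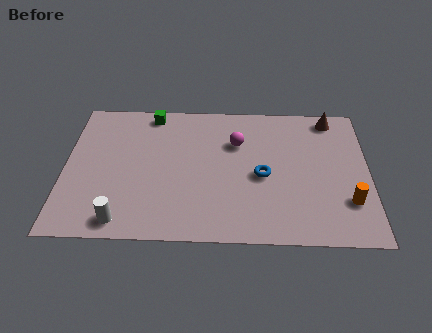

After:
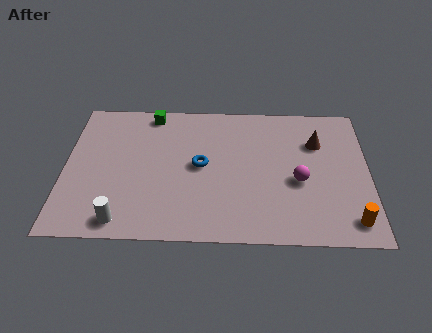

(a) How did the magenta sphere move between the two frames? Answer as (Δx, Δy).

(2.9, -2.5)

From the two frames, the magenta sphere sits at roughly (8.1, 6.4) before and (11.0, 3.9) after.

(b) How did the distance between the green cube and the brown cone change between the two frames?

-0.5

They were about 8.6 units apart before and 8.1 after — 0.5 units closer together.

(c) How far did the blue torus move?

3.0

From (9.3, 4.2) to (6.4, 4.8), the blue torus covered √(2.9² + 0.6²) ≈ 3.0 units.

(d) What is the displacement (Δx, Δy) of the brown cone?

(-0.7, -1.7)

From the two frames, the brown cone sits at roughly (12.6, 8.2) before and (11.9, 6.5) after.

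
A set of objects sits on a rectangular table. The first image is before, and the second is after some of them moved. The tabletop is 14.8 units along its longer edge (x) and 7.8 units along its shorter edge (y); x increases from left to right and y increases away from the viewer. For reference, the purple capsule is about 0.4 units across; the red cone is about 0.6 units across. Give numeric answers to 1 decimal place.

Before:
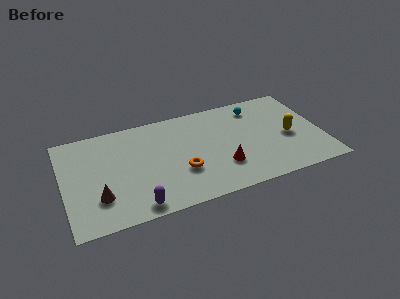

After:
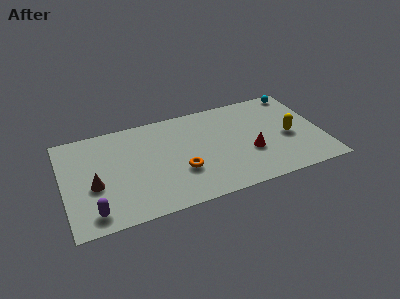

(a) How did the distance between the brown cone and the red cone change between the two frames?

+1.9

Before: roughly 7.0 units apart; after: 8.9. That's 1.9 units further apart.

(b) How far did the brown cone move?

1.0

The brown cone moved from about (1.9, 2.2) to (1.7, 3.2), a distance of √(0.2² + 1.0²) ≈ 1.0.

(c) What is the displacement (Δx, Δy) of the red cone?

(1.7, 0.6)

The red cone started near (8.9, 2.3) and ended near (10.6, 2.9).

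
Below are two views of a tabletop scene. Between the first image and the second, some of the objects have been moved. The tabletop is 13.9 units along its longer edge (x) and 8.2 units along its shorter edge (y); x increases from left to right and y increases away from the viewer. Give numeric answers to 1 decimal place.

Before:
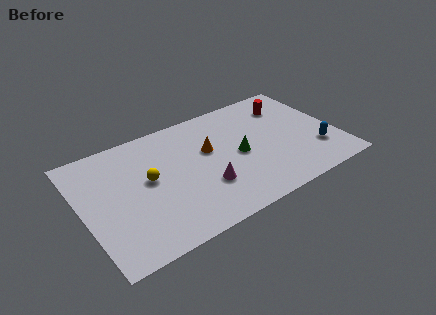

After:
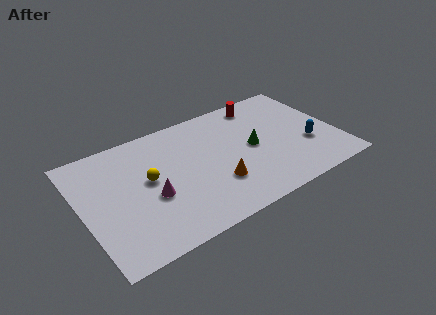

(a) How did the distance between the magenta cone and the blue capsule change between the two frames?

+2.4

They were about 6.2 units apart before and 8.6 after — 2.4 units further apart.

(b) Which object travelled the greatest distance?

the magenta cone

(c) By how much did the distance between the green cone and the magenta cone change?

+3.3

The distance was about 2.5 in the first image and 5.8 in the second, so they moved 3.3 units further apart.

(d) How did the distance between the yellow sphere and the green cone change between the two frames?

+0.8

Before: roughly 4.9 units apart; after: 5.7. That's 0.8 units further apart.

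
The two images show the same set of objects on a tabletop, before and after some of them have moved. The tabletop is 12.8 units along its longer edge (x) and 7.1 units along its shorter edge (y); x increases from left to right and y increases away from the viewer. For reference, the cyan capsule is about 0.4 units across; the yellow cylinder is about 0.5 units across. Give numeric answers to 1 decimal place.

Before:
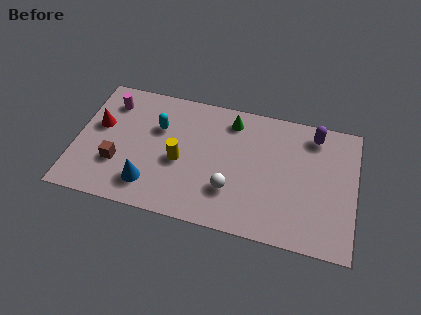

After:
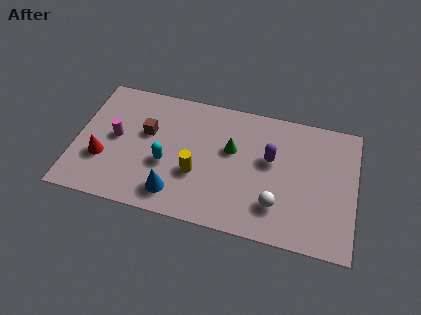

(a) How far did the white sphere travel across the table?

2.1

The white sphere was near (7.2, 2.1) before and (9.3, 1.8) after, so it travelled √(2.1² + 0.3²) ≈ 2.1 units.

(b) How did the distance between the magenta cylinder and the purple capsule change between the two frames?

-2.3

Before: roughly 9.4 units apart; after: 7.1. That's 2.3 units closer together.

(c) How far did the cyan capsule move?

2.0

The cyan capsule was near (3.7, 4.7) before and (4.2, 2.8) after, so it travelled √(0.5² + 1.9²) ≈ 2.0 units.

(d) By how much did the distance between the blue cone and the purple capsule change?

-3.5

Before: roughly 8.6 units apart; after: 5.1. That's 3.5 units closer together.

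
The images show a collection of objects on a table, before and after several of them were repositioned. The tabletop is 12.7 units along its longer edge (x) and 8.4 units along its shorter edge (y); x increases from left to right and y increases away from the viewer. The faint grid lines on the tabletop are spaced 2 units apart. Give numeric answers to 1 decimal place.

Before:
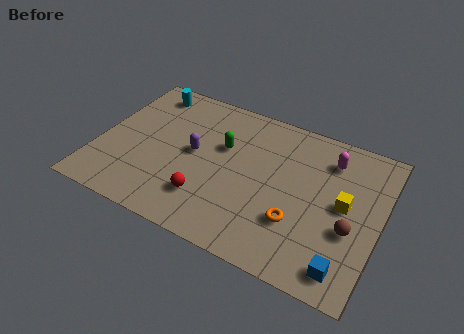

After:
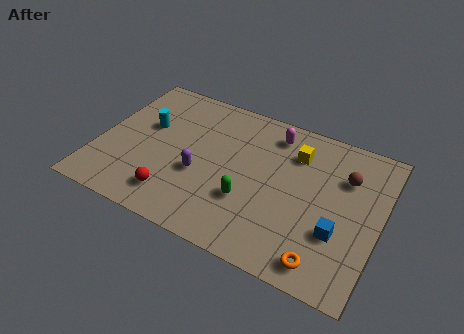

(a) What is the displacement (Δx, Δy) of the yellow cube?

(-2.4, 1.9)

The yellow cube was at about (11.1, 4.4) and moved to about (8.7, 6.3).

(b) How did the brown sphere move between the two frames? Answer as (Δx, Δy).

(-0.5, 2.7)

The brown sphere was at about (11.5, 3.2) and moved to about (11.0, 5.9).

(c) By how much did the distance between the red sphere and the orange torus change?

+2.8

The distance was about 4.0 in the first image and 6.8 in the second, so they moved 2.8 units further apart.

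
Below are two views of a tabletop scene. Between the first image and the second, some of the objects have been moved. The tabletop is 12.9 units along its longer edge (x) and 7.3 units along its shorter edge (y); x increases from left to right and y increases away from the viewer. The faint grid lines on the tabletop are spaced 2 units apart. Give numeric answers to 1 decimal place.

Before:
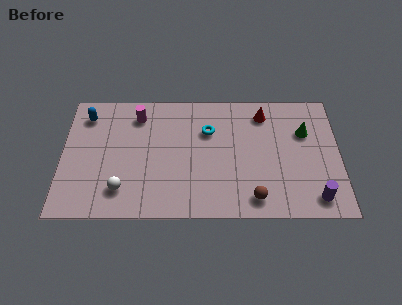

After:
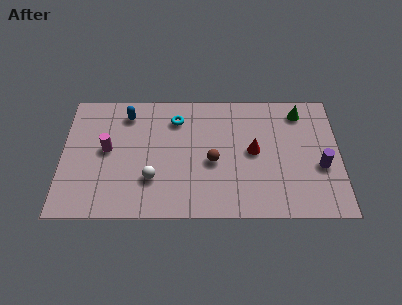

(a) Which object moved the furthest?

the brown sphere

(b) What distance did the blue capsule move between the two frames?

1.9

The blue capsule was near (1.1, 5.9) before and (3.0, 6.0) after, so it travelled √(1.9² + 0.1²) ≈ 1.9 units.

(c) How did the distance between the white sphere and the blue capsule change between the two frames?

-0.6

Before: roughly 4.6 units apart; after: 4.0. That's 0.6 units closer together.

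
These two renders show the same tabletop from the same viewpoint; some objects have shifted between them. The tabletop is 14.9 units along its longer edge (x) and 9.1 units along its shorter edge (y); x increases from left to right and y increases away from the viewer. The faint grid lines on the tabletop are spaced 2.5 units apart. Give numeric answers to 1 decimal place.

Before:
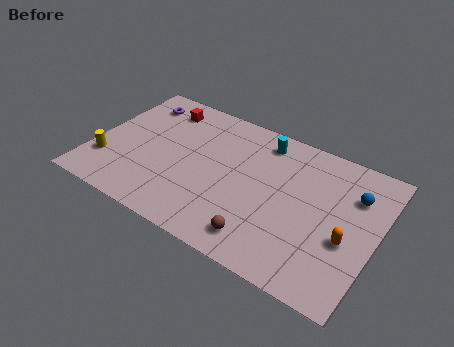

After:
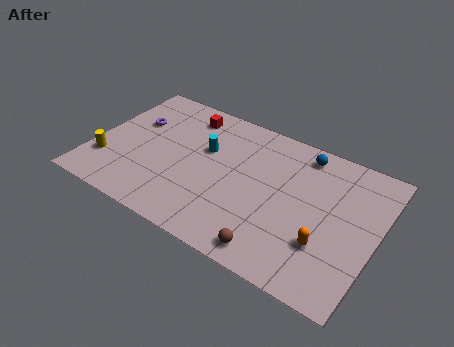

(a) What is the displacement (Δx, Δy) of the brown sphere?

(0.7, -0.4)

The brown sphere started near (9.4, 1.5) and ended near (10.1, 1.1).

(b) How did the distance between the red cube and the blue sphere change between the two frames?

-4.2

They were about 10.5 units apart before and 6.3 after — 4.2 units closer together.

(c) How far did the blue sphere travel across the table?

3.2

The blue sphere moved from about (13.5, 6.5) to (10.6, 7.9), a distance of √(2.9² + 1.4²) ≈ 3.2.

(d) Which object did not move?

the yellow cylinder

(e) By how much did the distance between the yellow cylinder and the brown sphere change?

+0.7

They were about 8.6 units apart before and 9.3 after — 0.7 units further apart.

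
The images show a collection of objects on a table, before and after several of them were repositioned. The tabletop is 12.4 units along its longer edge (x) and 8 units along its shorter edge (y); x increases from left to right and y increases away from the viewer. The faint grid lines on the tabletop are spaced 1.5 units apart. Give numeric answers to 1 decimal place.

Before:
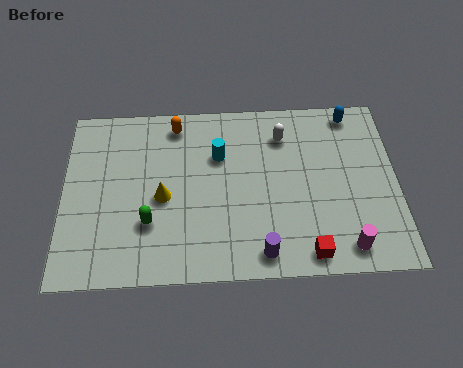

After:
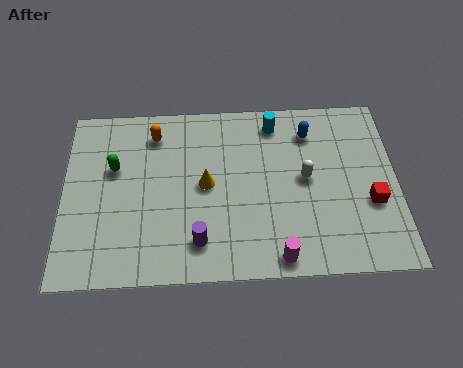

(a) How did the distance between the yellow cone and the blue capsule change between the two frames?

-3.4

They were about 7.9 units apart before and 4.5 after — 3.4 units closer together.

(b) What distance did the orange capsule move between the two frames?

0.9

The orange capsule moved from about (4.2, 6.9) to (3.4, 6.5), a distance of √(0.8² + 0.4²) ≈ 0.9.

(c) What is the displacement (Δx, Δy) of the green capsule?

(-1.3, 2.5)

The green capsule was at about (3.2, 2.5) and moved to about (1.9, 5.0).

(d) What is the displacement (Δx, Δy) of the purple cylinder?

(-2.3, 0.6)

From the two frames, the purple cylinder sits at roughly (7.3, 1.0) before and (5.0, 1.6) after.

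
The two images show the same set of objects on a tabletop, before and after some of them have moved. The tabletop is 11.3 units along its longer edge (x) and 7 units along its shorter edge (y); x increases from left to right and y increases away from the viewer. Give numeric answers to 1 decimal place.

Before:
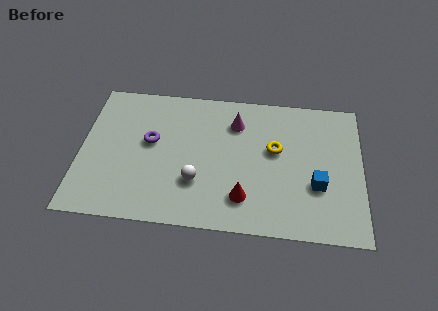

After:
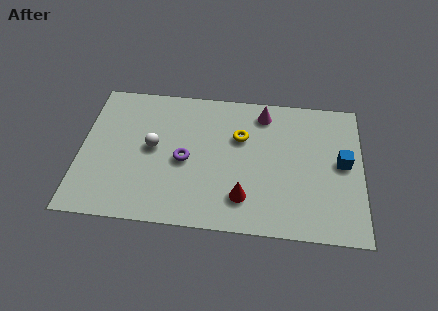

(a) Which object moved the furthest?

the white sphere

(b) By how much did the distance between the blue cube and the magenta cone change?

-0.4

They were about 4.3 units apart before and 3.9 after — 0.4 units closer together.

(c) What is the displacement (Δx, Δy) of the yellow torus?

(-1.4, 0.5)

The yellow torus started near (7.8, 4.1) and ended near (6.4, 4.6).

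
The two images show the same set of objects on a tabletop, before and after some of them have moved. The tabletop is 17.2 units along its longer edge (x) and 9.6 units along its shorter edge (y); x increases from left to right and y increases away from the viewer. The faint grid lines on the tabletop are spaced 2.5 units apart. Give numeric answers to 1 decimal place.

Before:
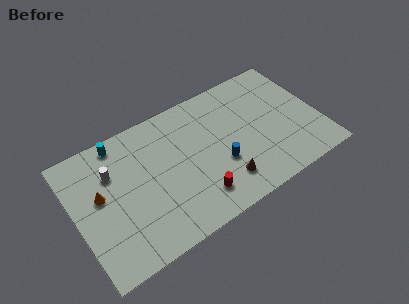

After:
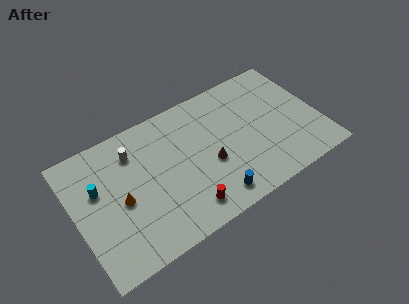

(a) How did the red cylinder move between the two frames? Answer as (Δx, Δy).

(-0.9, -0.4)

From the two frames, the red cylinder sits at roughly (8.1, 2.0) before and (7.2, 1.6) after.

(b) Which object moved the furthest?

the cyan cylinder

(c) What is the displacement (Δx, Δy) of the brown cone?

(-0.7, 1.8)

From the two frames, the brown cone sits at roughly (10.0, 2.1) before and (9.3, 3.9) after.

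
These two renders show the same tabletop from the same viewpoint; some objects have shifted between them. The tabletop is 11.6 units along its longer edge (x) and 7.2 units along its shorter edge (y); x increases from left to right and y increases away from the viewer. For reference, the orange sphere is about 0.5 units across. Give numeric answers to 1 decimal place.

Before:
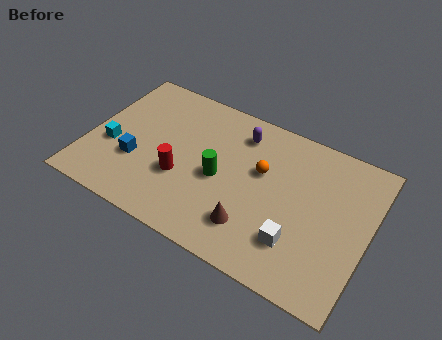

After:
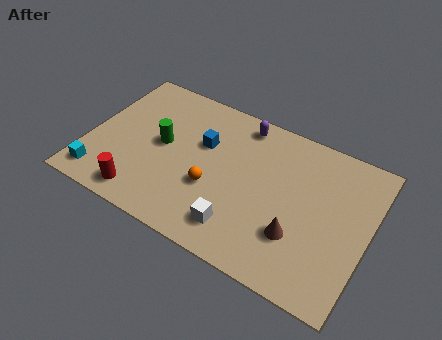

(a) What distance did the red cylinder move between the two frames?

2.1

From (4.0, 2.6) to (2.6, 1.0), the red cylinder covered √(1.4² + 1.6²) ≈ 2.1 units.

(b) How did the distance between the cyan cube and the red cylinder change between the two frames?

-1.2

They were about 3.0 units apart before and 1.8 after — 1.2 units closer together.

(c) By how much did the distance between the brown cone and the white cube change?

+0.6

Before: roughly 1.8 units apart; after: 2.4. That's 0.6 units further apart.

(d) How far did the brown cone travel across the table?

1.9

From (7.1, 1.7) to (8.9, 2.2), the brown cone covered √(1.8² + 0.5²) ≈ 1.9 units.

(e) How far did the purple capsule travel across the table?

0.5

The purple capsule moved from about (6.0, 5.8) to (6.0, 6.3), a distance of √(0.0² + 0.5²) ≈ 0.5.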